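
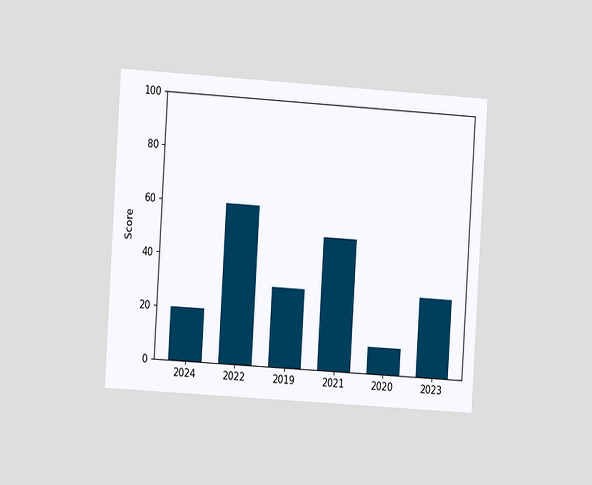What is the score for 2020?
10

The chart is tilted about 4° clockwise and viewed at a slight angle. Reading along the chart's y-axis, the 2020 bar reaches 10.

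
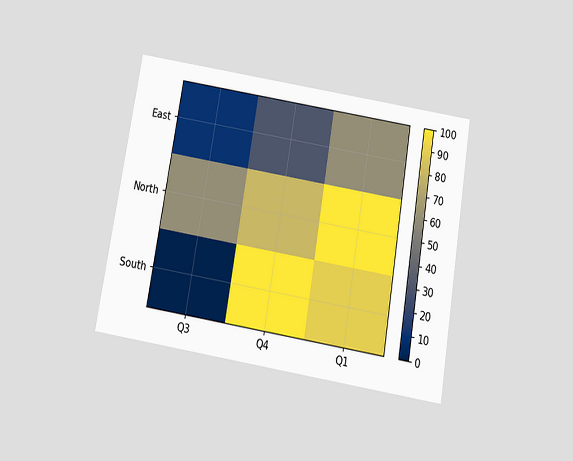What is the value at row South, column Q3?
0

The chart is tilted about 10° clockwise and viewed slightly from below. Matching cell (South, Q3) against the colorbar gives 0.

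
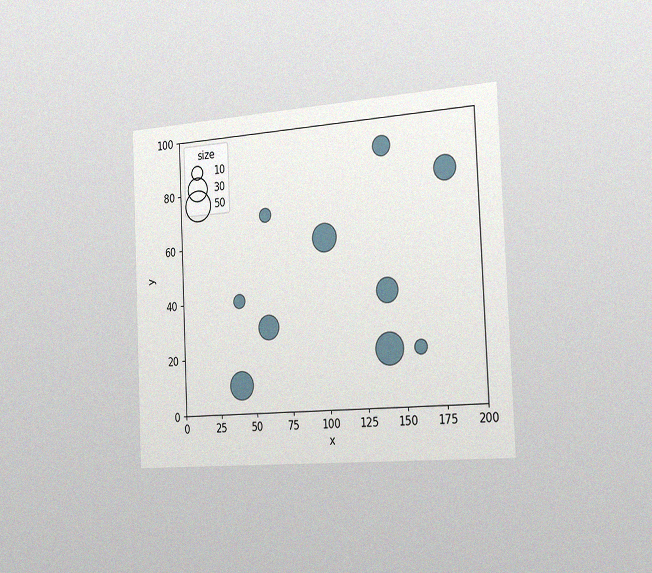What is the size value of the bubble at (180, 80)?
30

The chart is tilted about 3° counter-clockwise and viewed slightly from the right, with some photo noise. Matching the bubble at (180, 80) against the size legend gives 30.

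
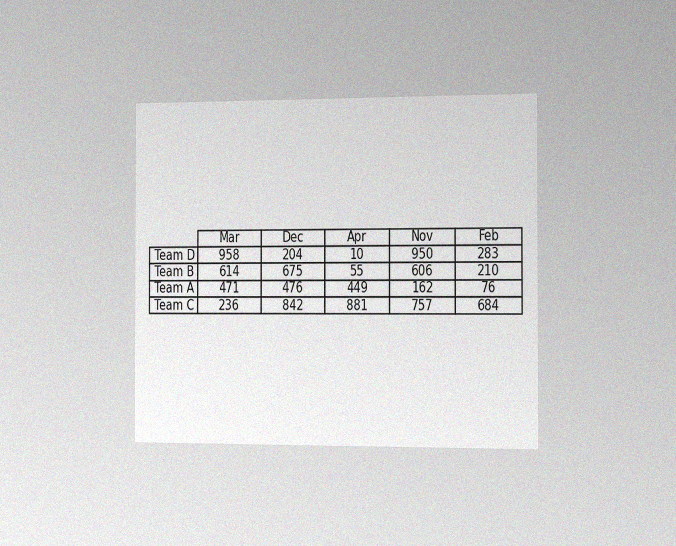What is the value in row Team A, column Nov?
The chart is viewed slightly from the right, with some photo noise. The (Team A, Nov) cell reads 162.

162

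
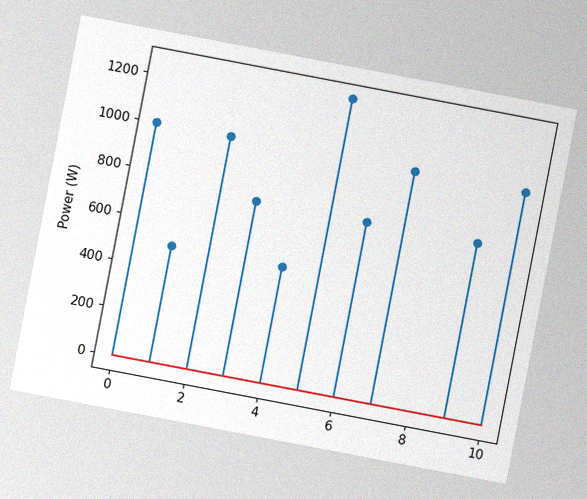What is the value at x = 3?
750W

The chart is tilted about 11° clockwise, with some photo noise. The stem at x=3 reaches 750W.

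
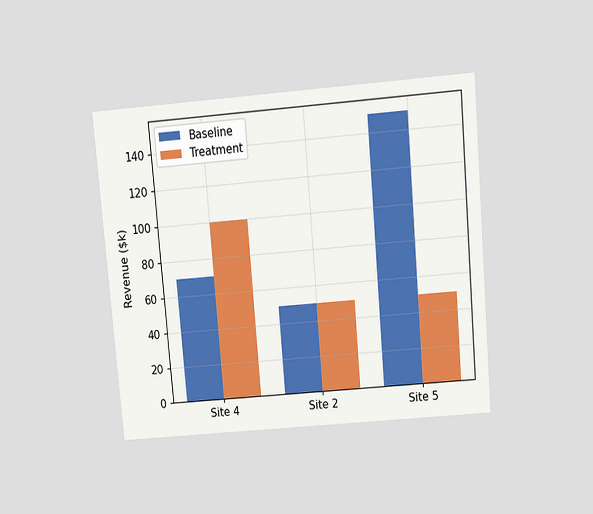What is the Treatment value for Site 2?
The chart is tilted about 5° counter-clockwise and viewed slightly from above. The Treatment bar at Site 2 reaches $50k on the y-axis.

$50k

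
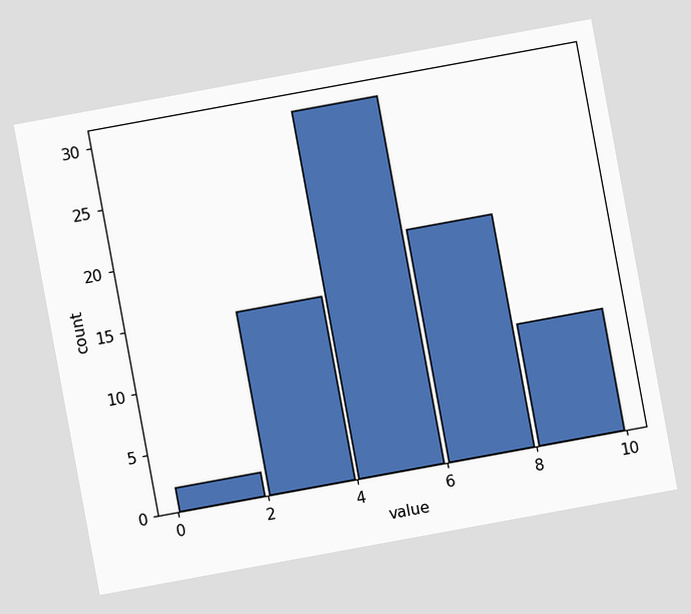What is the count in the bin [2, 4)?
The chart is tilted about 10° counter-clockwise. The [2, 4) bin has height 15.

15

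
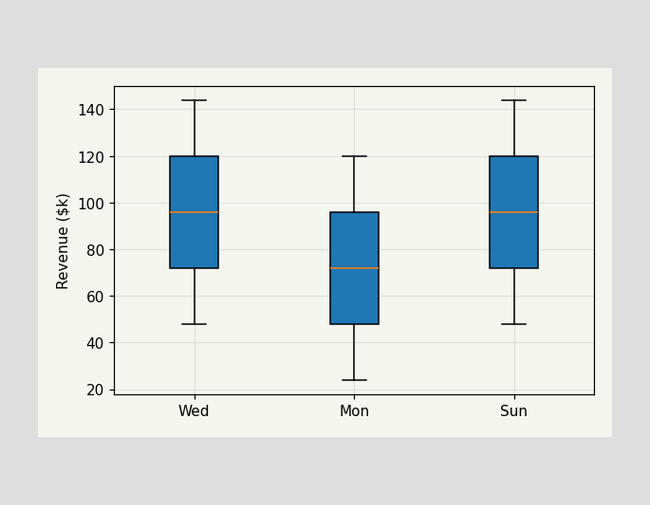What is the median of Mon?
$72k

The median line in the Mon box sits at $72k.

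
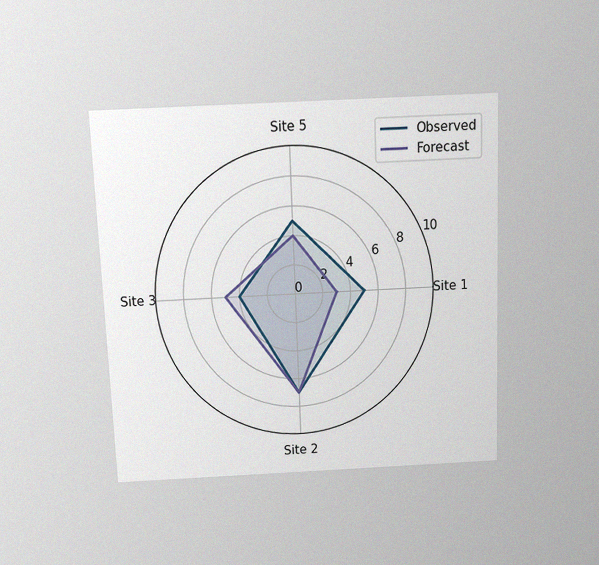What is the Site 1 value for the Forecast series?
The chart is tilted about 2° counter-clockwise and viewed slightly from above, with some photo noise. On the Site 1 axis, Forecast reaches 3.

3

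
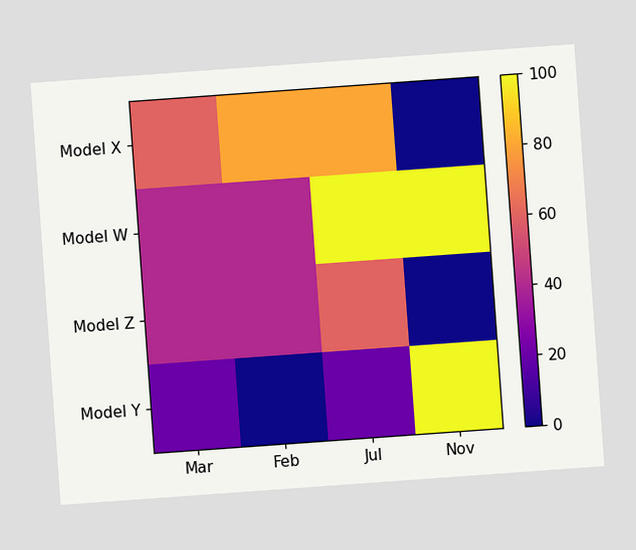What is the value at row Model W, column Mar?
The chart is tilted about 4° counter-clockwise. Matching cell (Model W, Mar) against the colorbar gives 40.

40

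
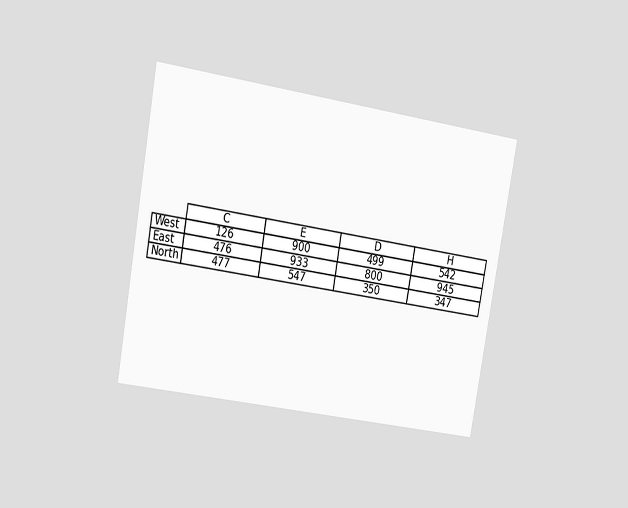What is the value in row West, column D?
499

The chart is tilted about 10° clockwise and viewed slightly from the left. The (West, D) cell reads 499.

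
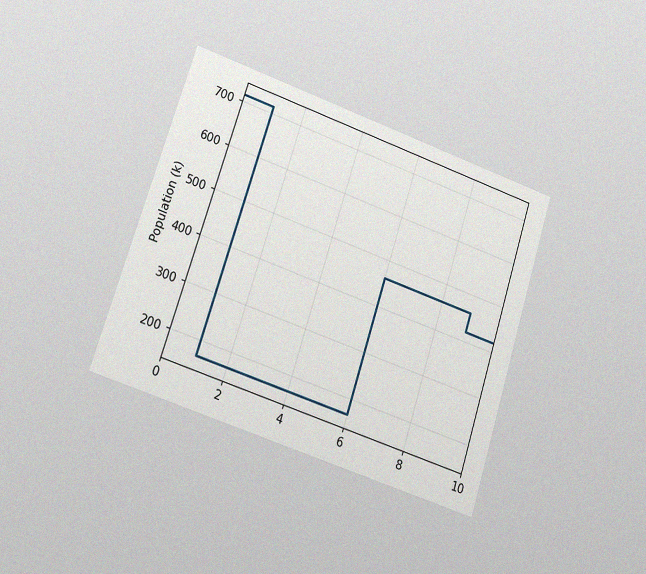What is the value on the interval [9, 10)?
The chart is tilted about 18° clockwise and viewed at a slight angle, with some photo noise. On [9, 10) the step sits at 420k.

420k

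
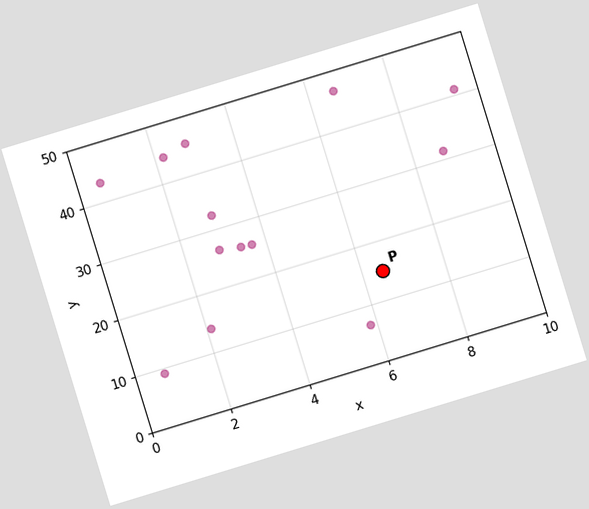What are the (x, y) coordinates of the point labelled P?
The chart is tilted about 17° counter-clockwise. Following the gridlines from P to each axis, P sits at (6.5, 15).

(6.5, 15)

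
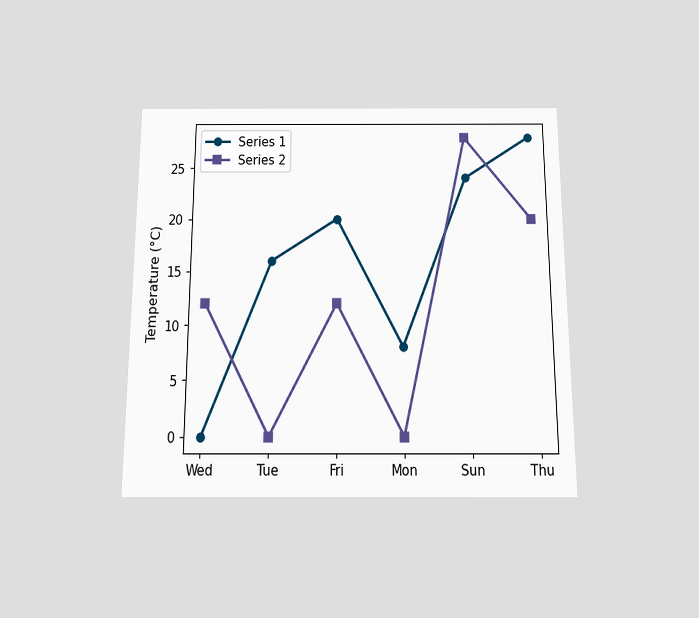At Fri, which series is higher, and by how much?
The chart is viewed slightly from below. At Fri, Series 1 sits above the other line by 8°C.

Series 1, by 8°C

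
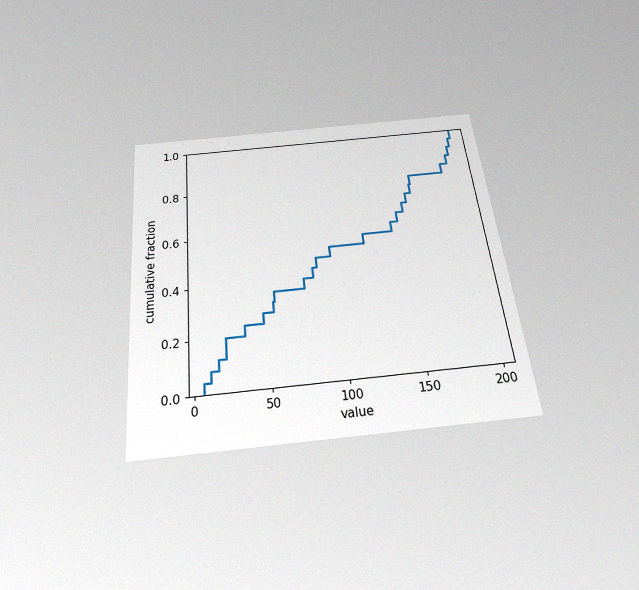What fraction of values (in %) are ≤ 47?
28%

The chart is tilted about 6° counter-clockwise and viewed slightly from below, with some photo noise. At x=47 the ECDF step is at 28%.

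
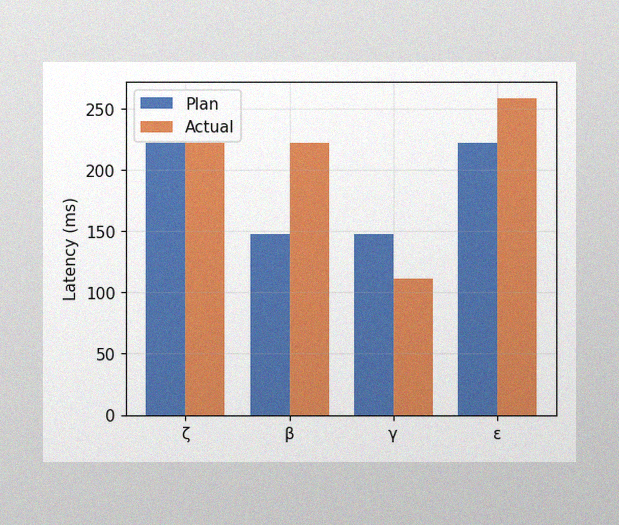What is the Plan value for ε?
The image has some photo noise and uneven lighting. The Plan bar at ε reaches 222ms on the y-axis.

222ms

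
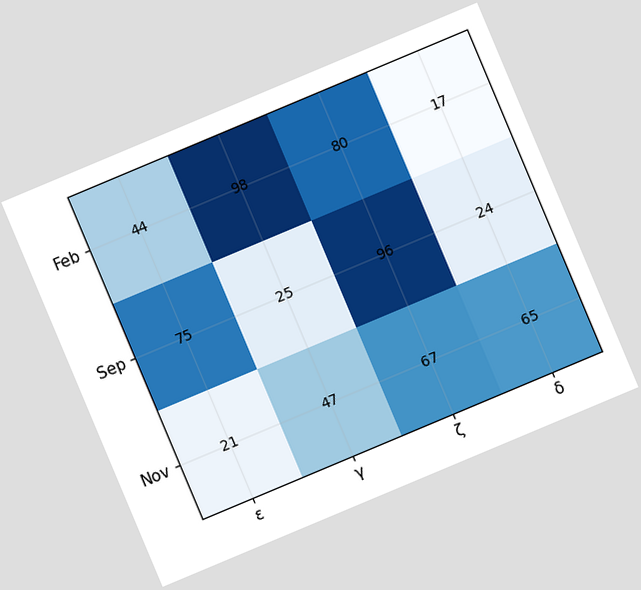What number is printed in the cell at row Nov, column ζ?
67

The chart is tilted about 23° counter-clockwise. The (Nov, ζ) cell reads 67.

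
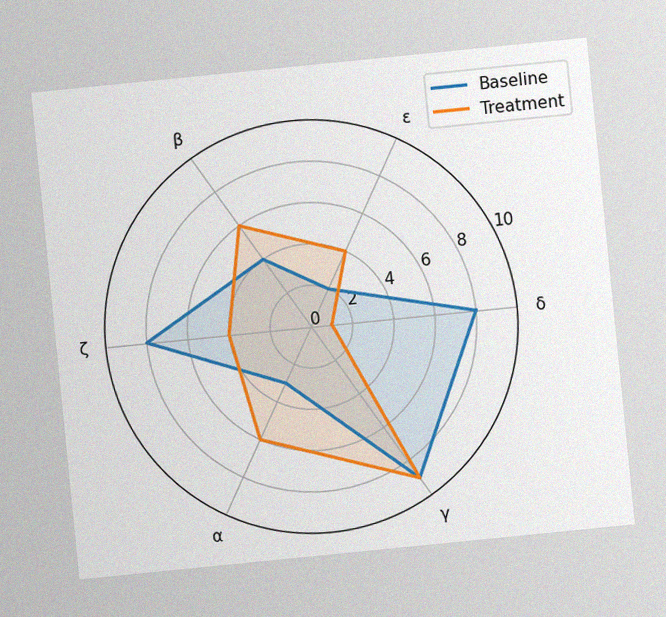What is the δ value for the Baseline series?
The chart is tilted about 6° counter-clockwise, with some photo noise. On the δ axis, Baseline reaches 8.

8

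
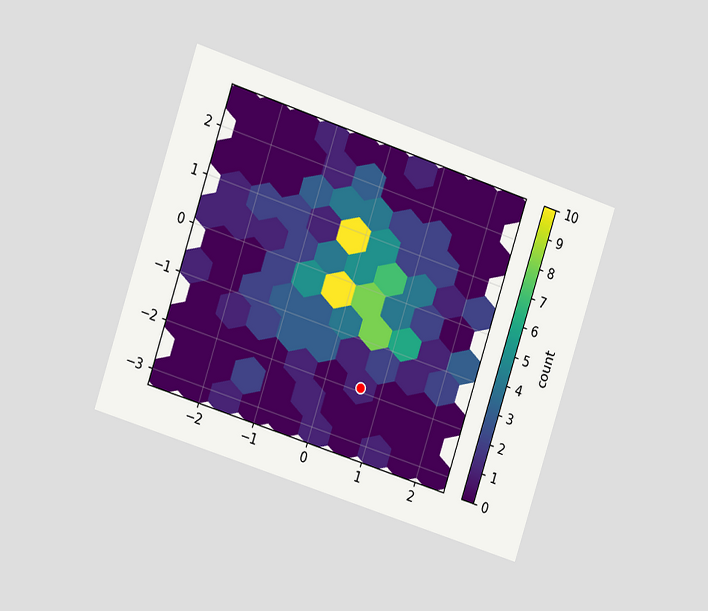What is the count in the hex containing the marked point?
1

The chart is tilted about 18° clockwise and viewed slightly from the left. The marked hex reads 1 on the colorbar.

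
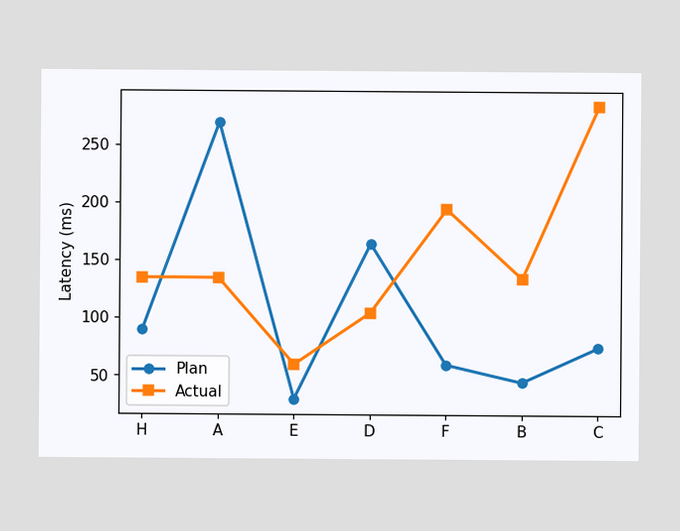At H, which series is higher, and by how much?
At H, Actual sits above the other line by 45ms.

Actual, by 45ms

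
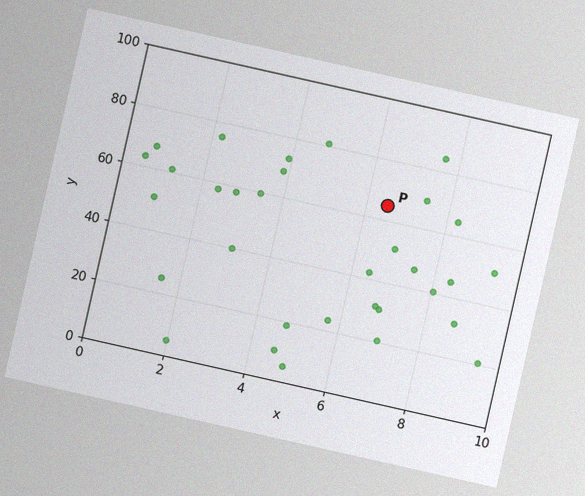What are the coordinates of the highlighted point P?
(6.5, 65)

The chart is tilted about 13° clockwise, with some photo noise. Following the gridlines from P to each axis, P sits at (6.5, 65).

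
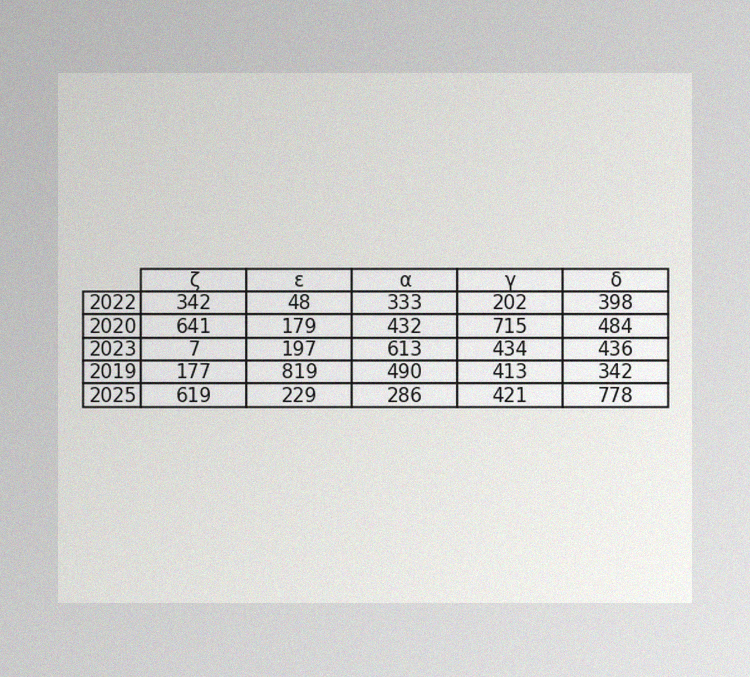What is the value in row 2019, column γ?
The image has some photo noise and uneven lighting. The (2019, γ) cell reads 413.

413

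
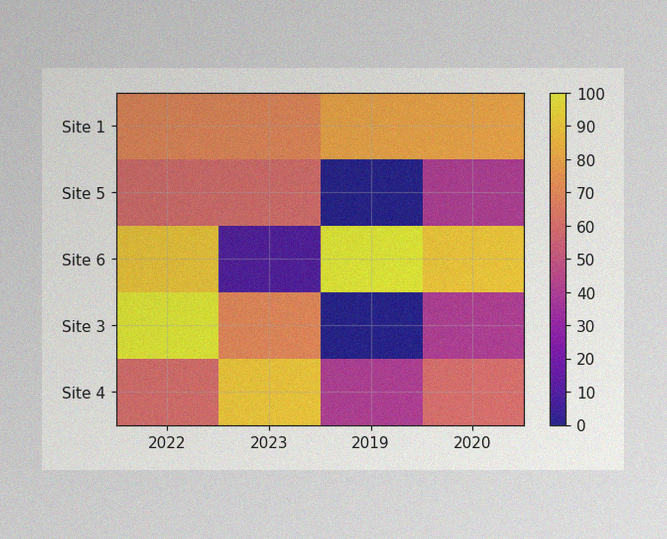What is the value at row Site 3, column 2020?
40

The image has some photo noise and uneven lighting. Matching cell (Site 3, 2020) against the colorbar gives 40.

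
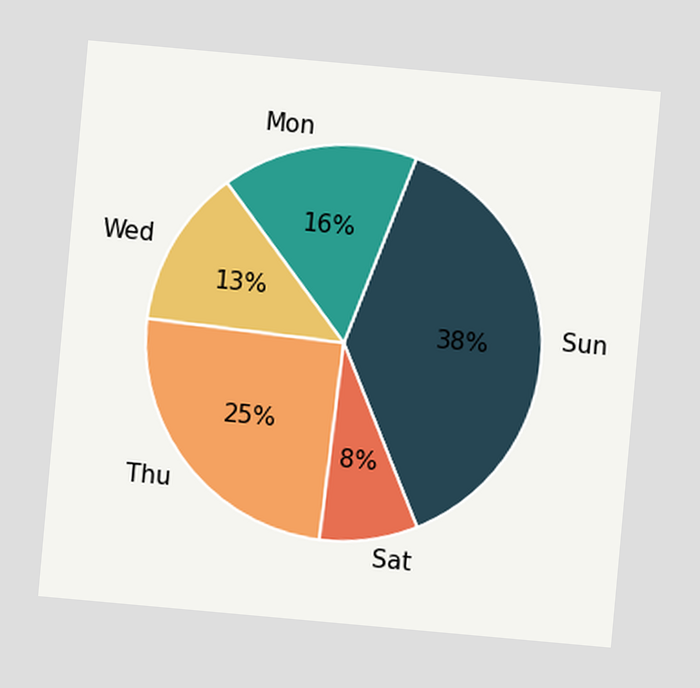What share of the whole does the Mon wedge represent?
16%

The chart is tilted about 5° clockwise. The Mon slice takes up 16% of the pie.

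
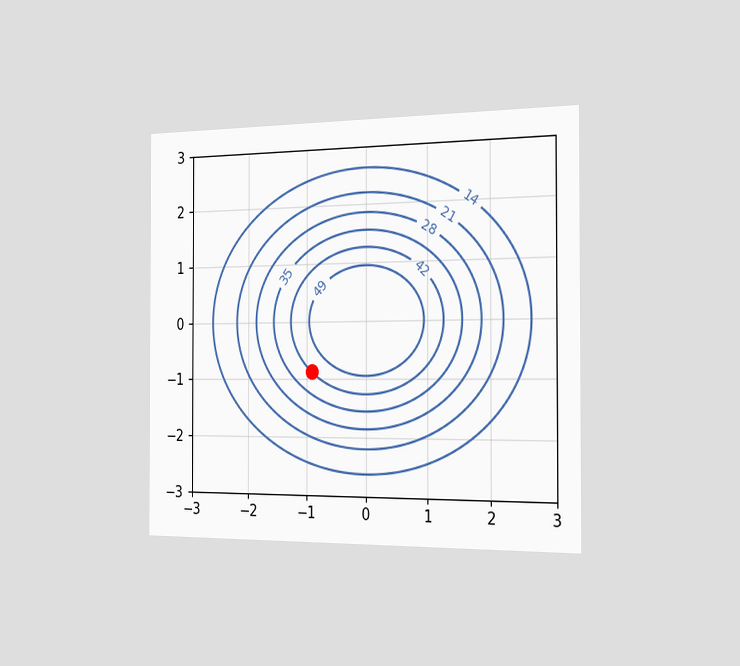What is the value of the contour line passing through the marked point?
42

The chart is viewed slightly from the right. The marked point sits on the contour labelled 42.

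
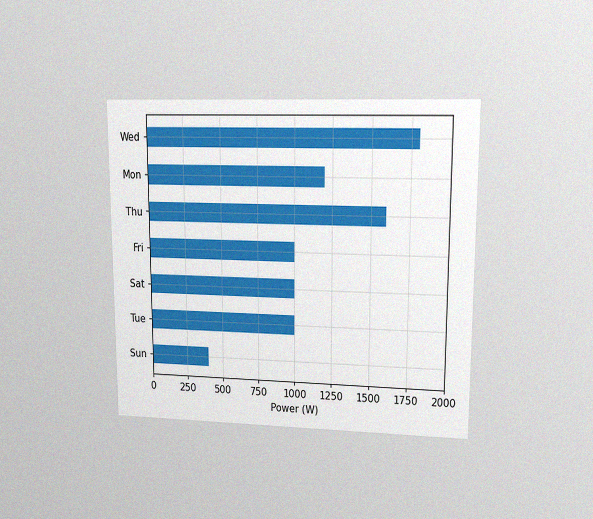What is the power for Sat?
The chart is viewed at a slight angle, with some photo noise. Reading along the chart's x-axis, the Sat bar reaches 1000W.

1000W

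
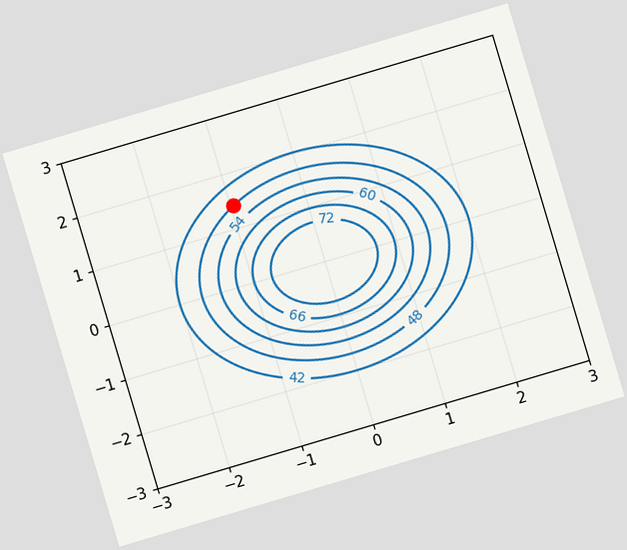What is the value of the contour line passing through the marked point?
48

The chart is tilted about 17° counter-clockwise. The marked point sits on the contour labelled 48.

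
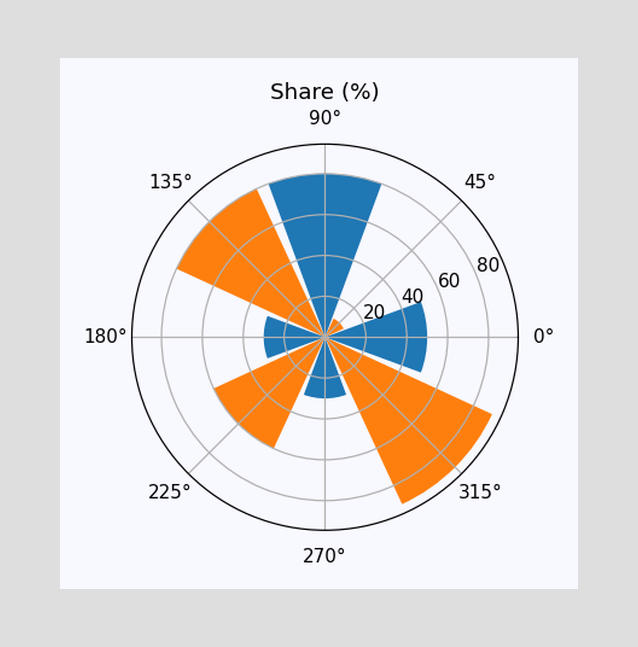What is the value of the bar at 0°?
50%

The bar at 0° reaches 50% on the radial axis.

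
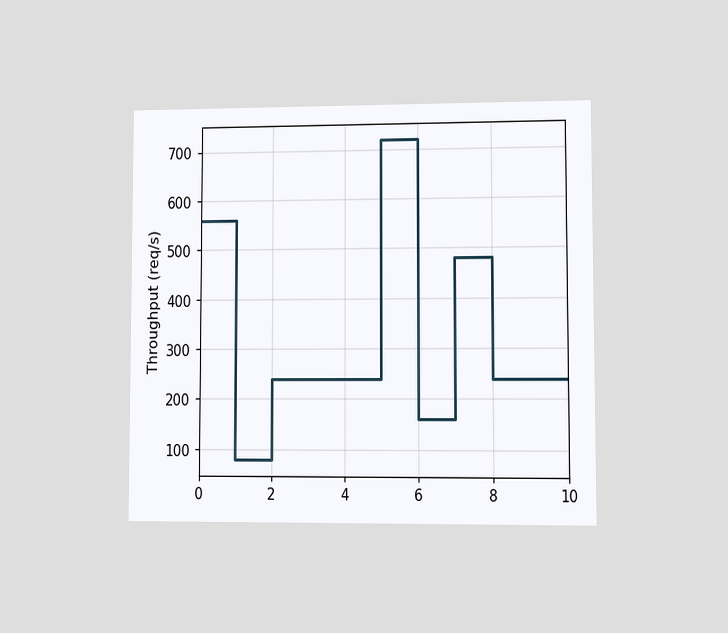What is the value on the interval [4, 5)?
240req/s

The chart is viewed at a slight angle. On [4, 5) the step sits at 240req/s.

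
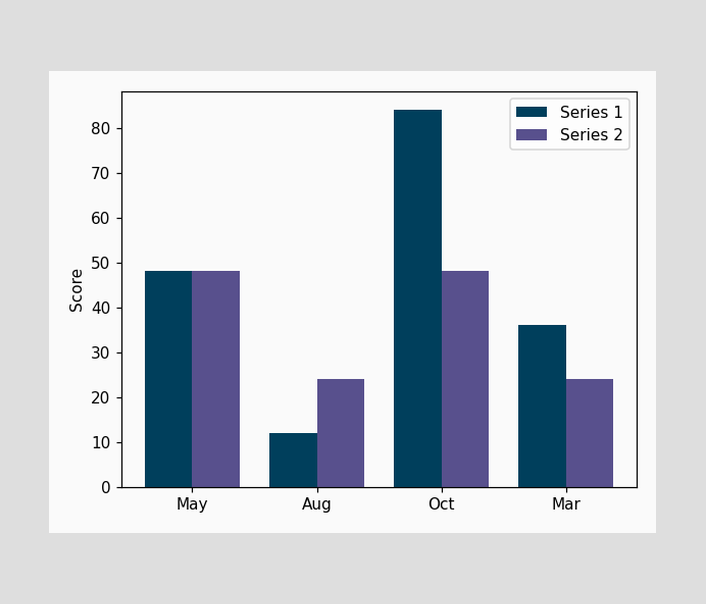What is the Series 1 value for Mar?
The Series 1 bar at Mar reaches 36 on the y-axis.

36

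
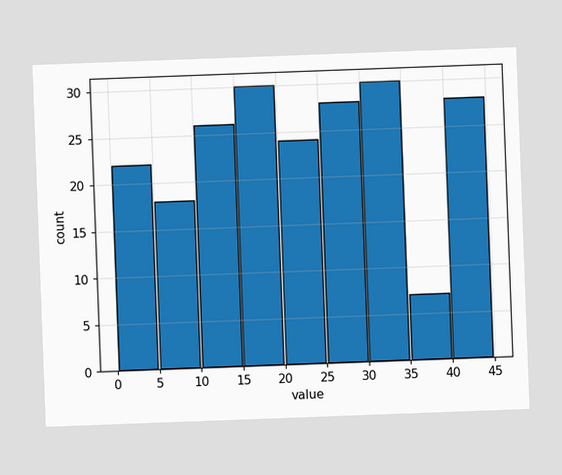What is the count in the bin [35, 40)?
The chart is tilted about 2° counter-clockwise. The [35, 40) bin has height 7.

7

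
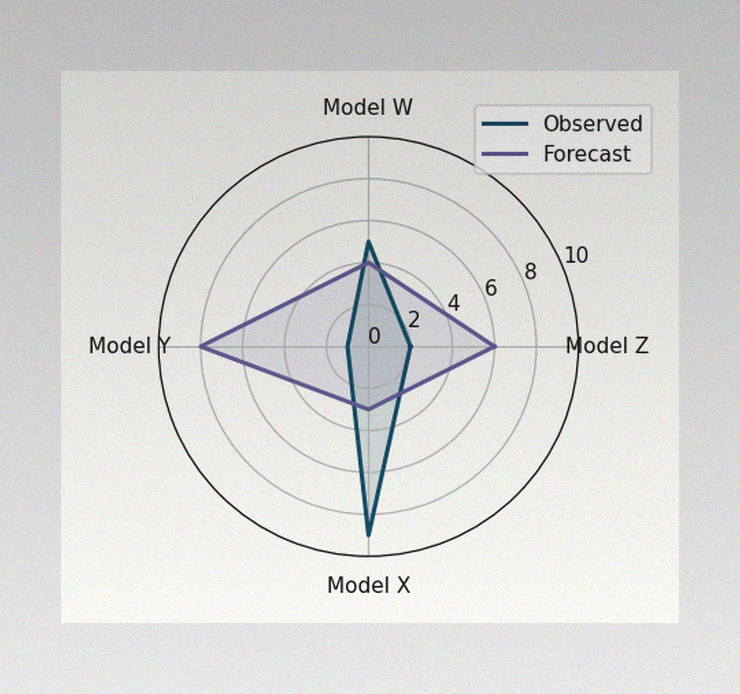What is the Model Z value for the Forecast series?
6

The image has some photo noise and uneven lighting. On the Model Z axis, Forecast reaches 6.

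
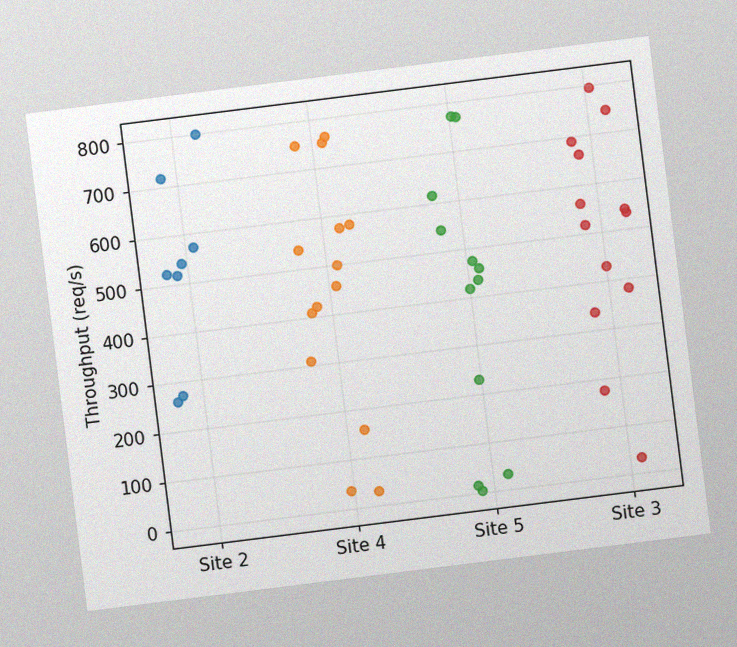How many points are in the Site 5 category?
12

The chart is tilted about 7° counter-clockwise, with some photo noise. Counting the markers in the Site 5 column gives 12.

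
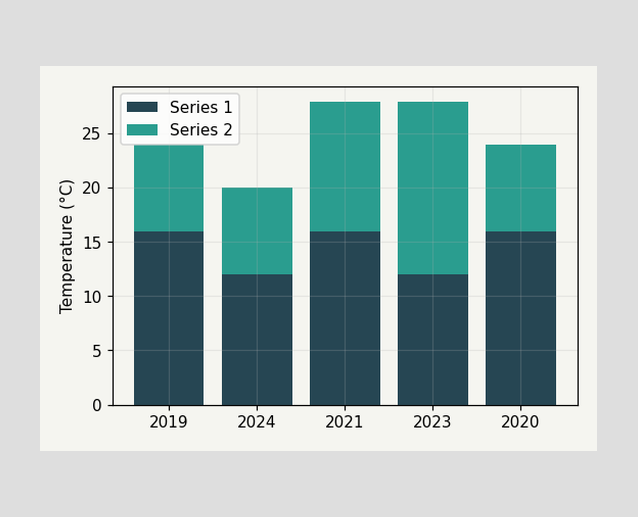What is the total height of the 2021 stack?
The 2021 stack's top reaches 28°C on the y-axis.

28°C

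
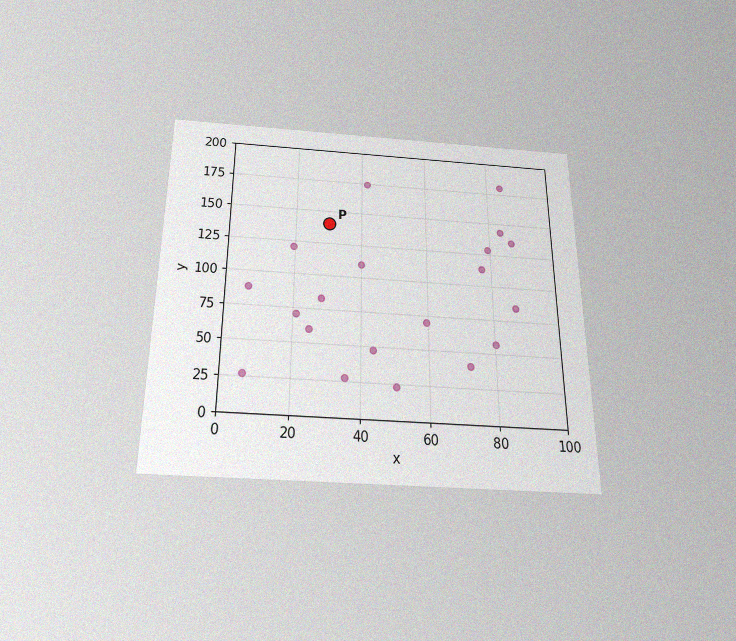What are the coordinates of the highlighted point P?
(30, 140)

The chart is viewed slightly from below, with some photo noise. Following the gridlines from P to each axis, P sits at (30, 140).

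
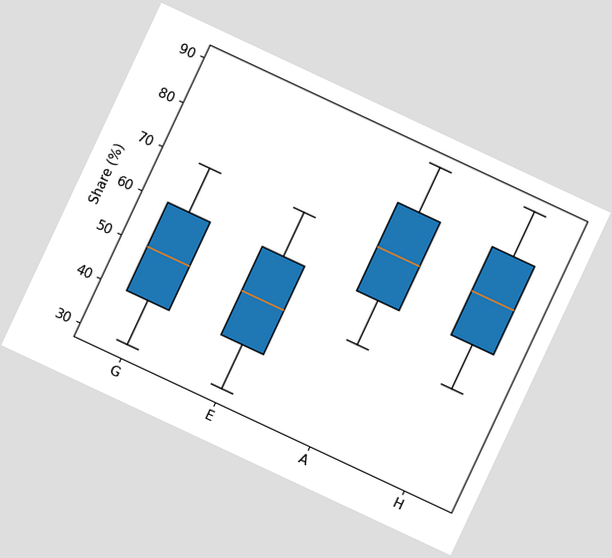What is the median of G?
The chart is tilted about 25° clockwise. The median line in the G box sits at 50%.

50%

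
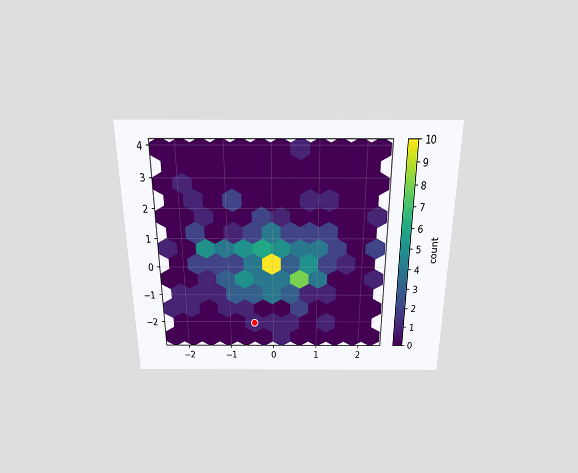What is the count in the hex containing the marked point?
The chart is viewed slightly from above. The marked hex reads 1 on the colorbar.

1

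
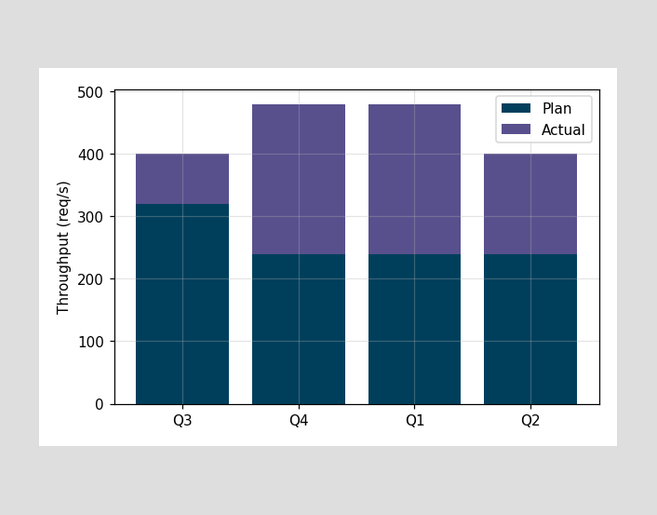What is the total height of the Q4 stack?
The Q4 stack's top reaches 480req/s on the y-axis.

480req/s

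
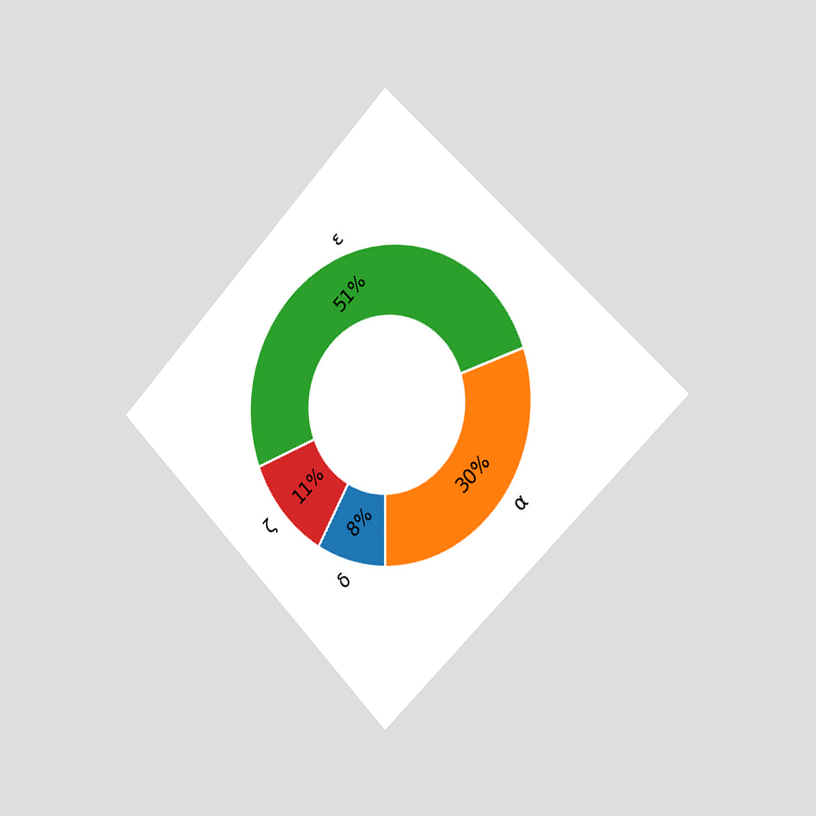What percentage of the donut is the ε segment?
51%

The chart is tilted about 45° counter-clockwise and viewed slightly from the right. The ε segment takes up 51% of the ring.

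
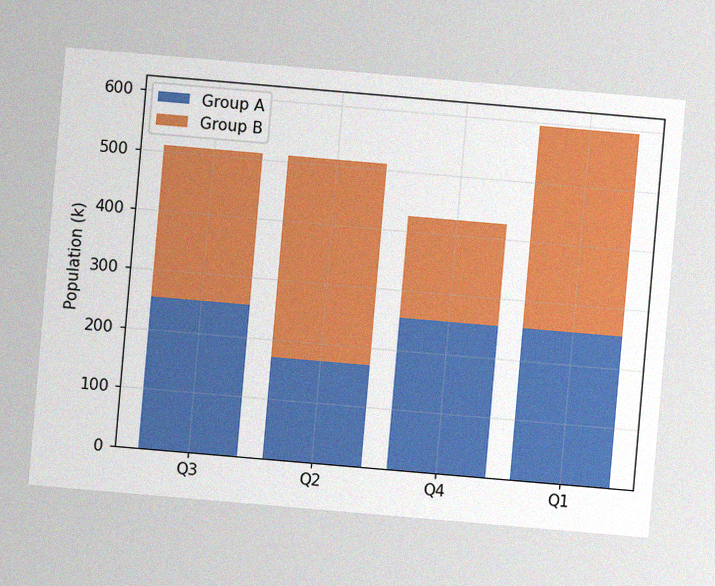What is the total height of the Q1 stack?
595k

The chart is tilted about 5° clockwise, with some photo noise. The Q1 stack's top reaches 595k on the y-axis.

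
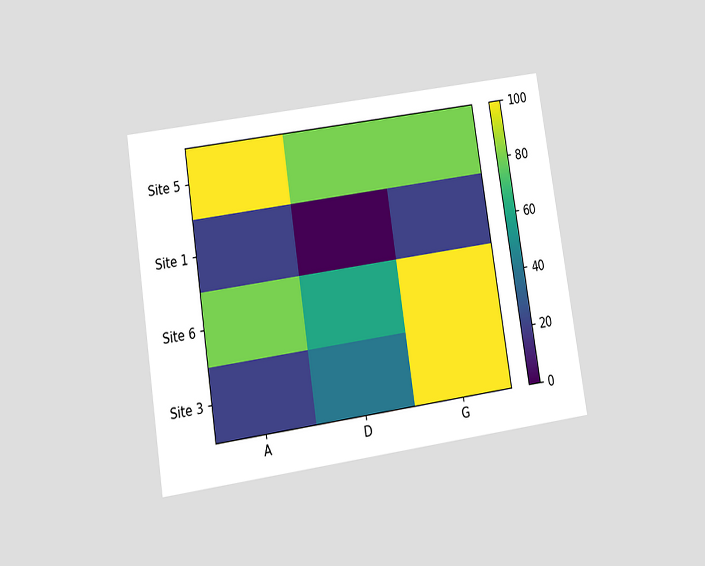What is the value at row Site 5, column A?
The chart is tilted about 9° counter-clockwise and viewed slightly from below. Matching cell (Site 5, A) against the colorbar gives 100.

100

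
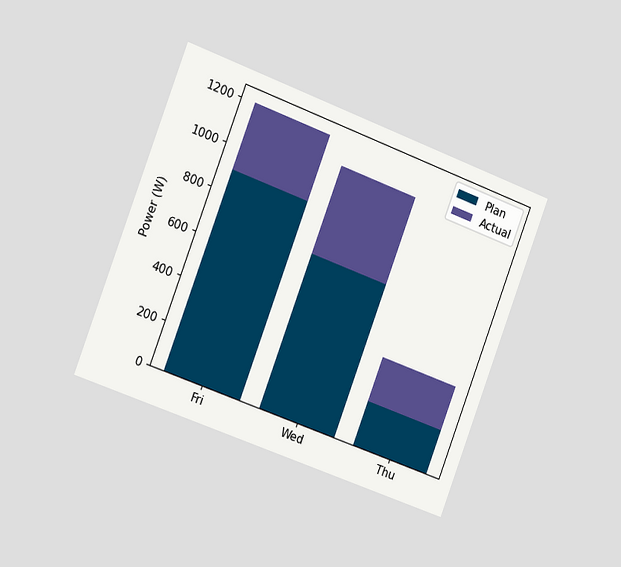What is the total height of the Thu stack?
400W

The chart is tilted about 21° clockwise and viewed slightly from the left. The Thu stack's top reaches 400W on the y-axis.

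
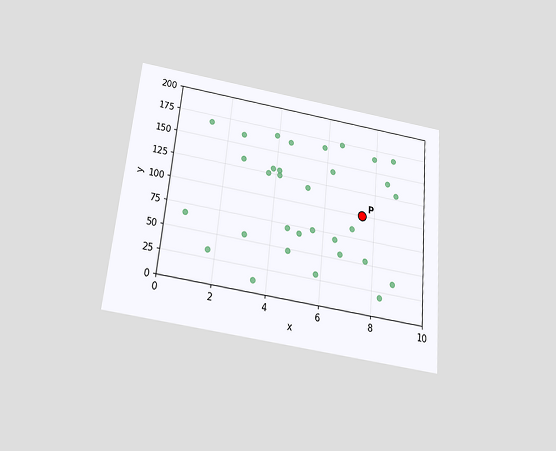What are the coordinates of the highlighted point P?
The chart is tilted about 5° clockwise and viewed slightly from below. Following the gridlines from P to each axis, P sits at (7.5, 100).

(7.5, 100)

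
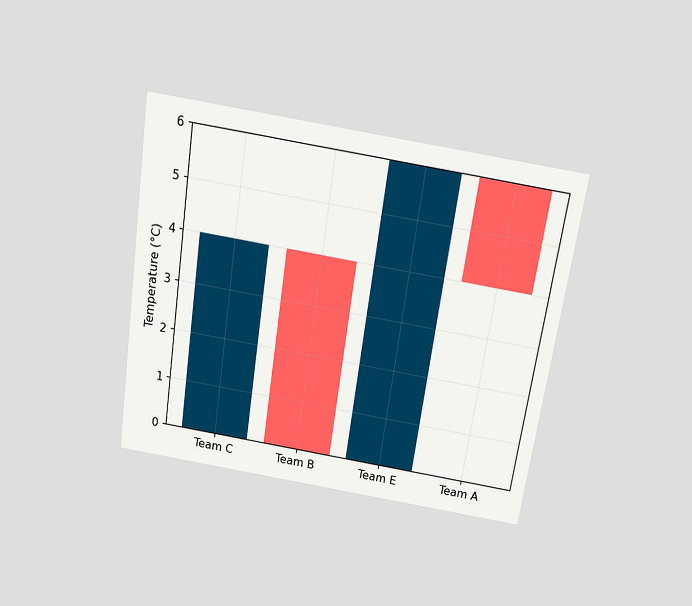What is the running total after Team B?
0°C

The chart is tilted about 8° clockwise and viewed slightly from above. After Team B the running total reaches 0°C.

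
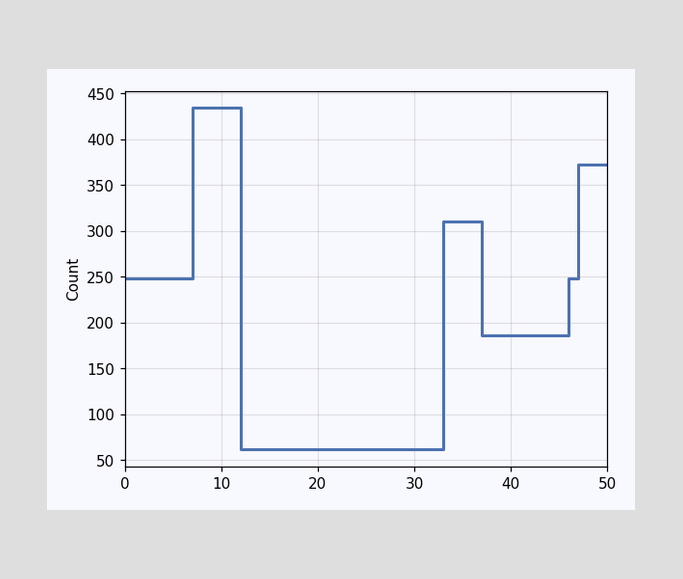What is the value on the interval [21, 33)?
On [21, 33) the step sits at 62.

62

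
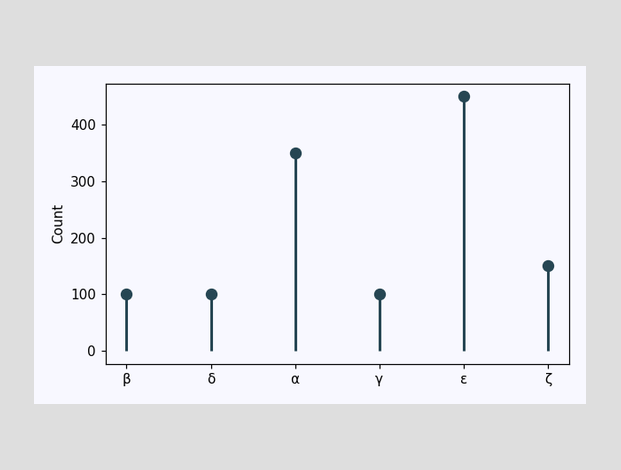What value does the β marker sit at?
100

The β marker sits at 100.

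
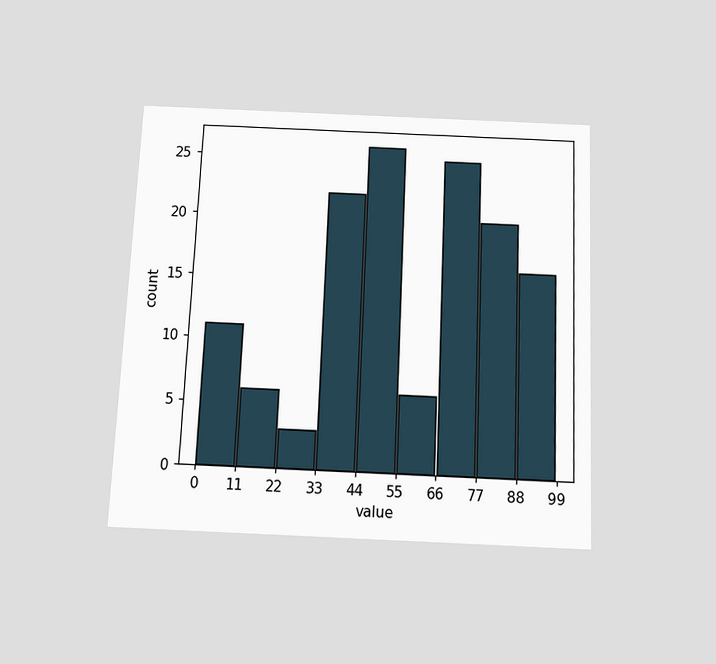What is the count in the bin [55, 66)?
The chart is tilted about 2° clockwise and viewed slightly from below. The [55, 66) bin has height 6.

6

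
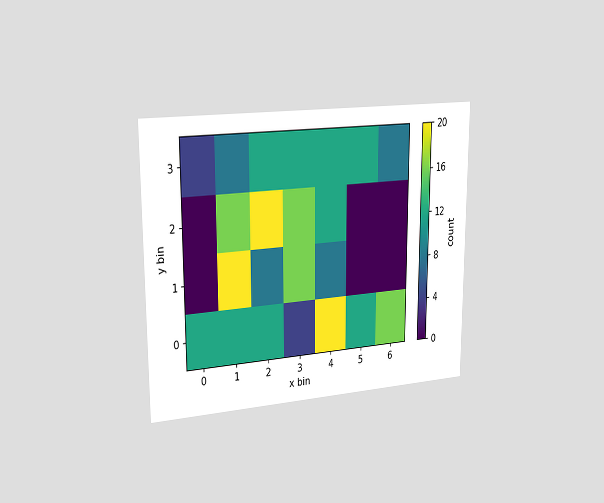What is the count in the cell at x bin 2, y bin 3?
The chart is viewed slightly from the left. Matching the cell (2, 3) against the colorbar gives 12.

12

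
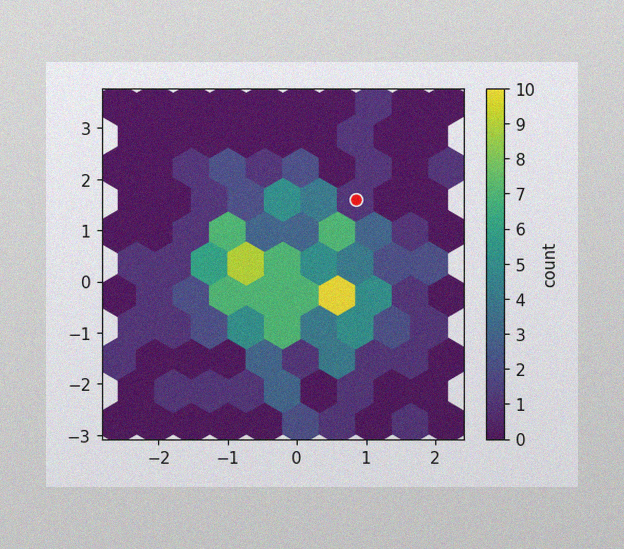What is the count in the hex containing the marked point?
The image has some photo noise and uneven lighting. The marked hex reads 1 on the colorbar.

1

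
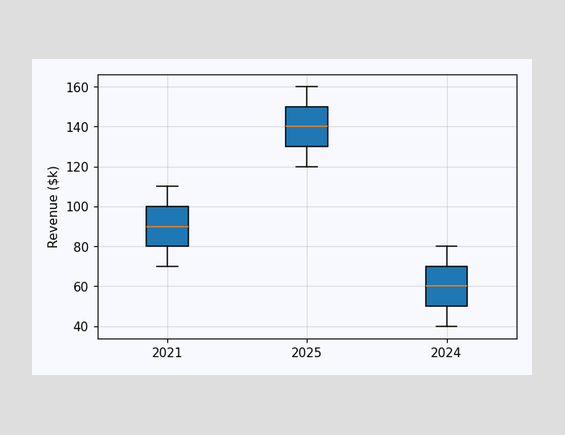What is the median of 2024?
The median line in the 2024 box sits at $60k.

$60k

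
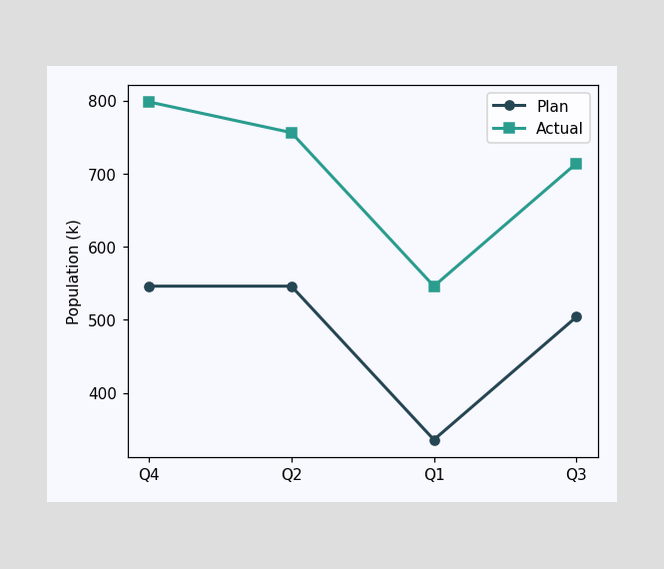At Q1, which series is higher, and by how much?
Actual, by 210k

At Q1, Actual sits above the other line by 210k.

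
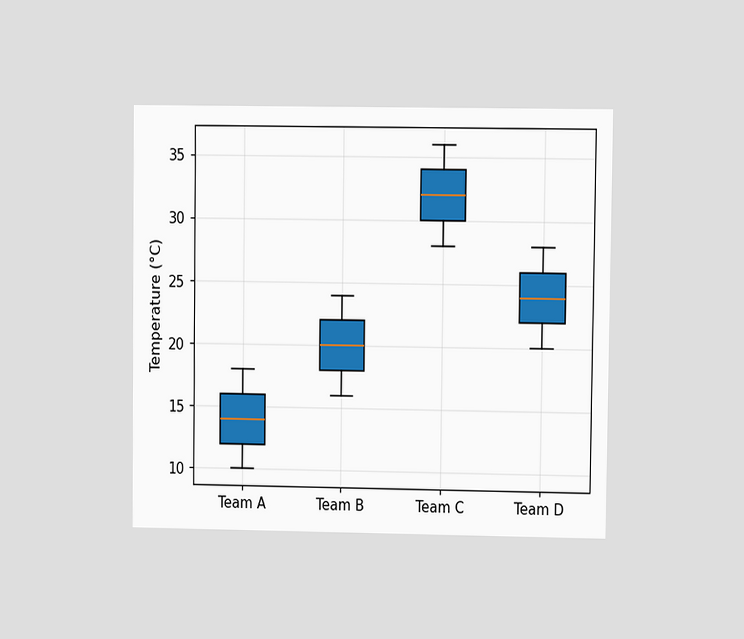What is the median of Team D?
24°C

The chart is viewed at a slight angle. The median line in the Team D box sits at 24°C.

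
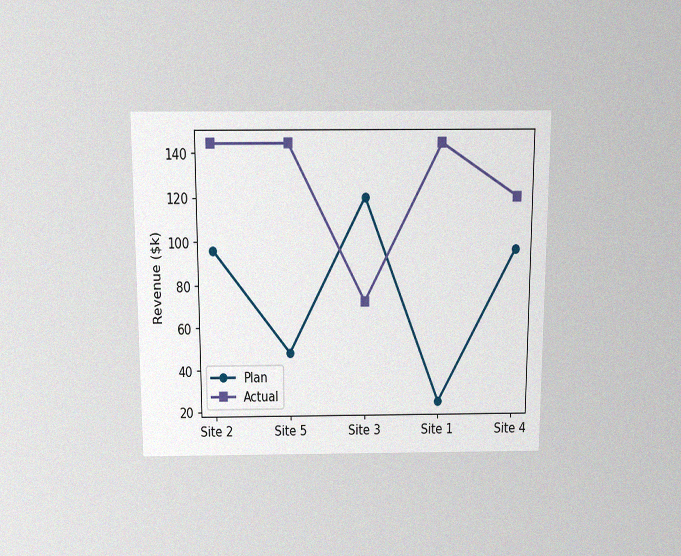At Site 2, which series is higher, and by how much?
The chart is viewed slightly from above, with some photo noise. At Site 2, Actual sits above the other line by $48k.

Actual, by $48k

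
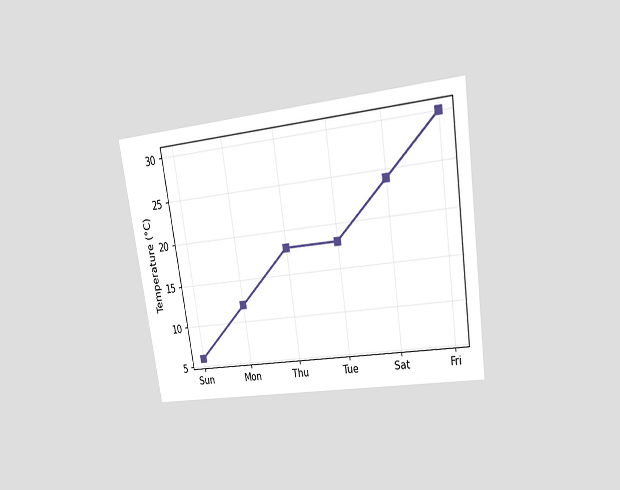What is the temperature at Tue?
18°C

The chart is tilted about 9° counter-clockwise and viewed at a slight angle. At Tue, the line is at 18°C.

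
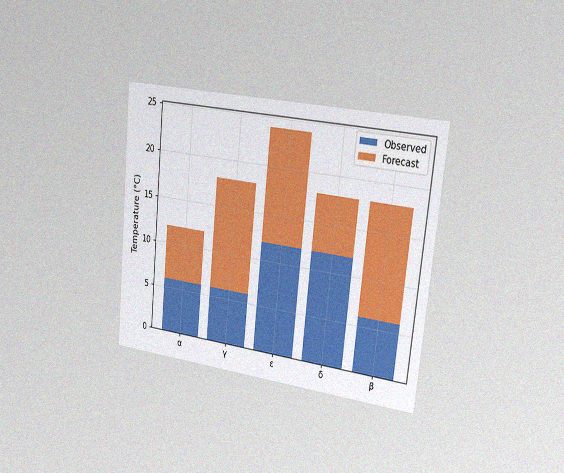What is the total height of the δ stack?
18°C

The chart is tilted about 6° clockwise and viewed slightly from the right, with some photo noise. The δ stack's top reaches 18°C on the y-axis.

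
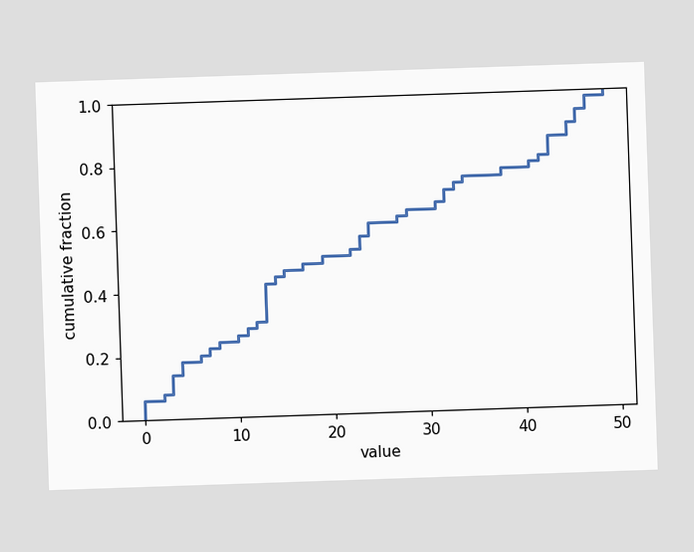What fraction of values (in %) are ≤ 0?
6%

At x=0 the ECDF step is at 6%.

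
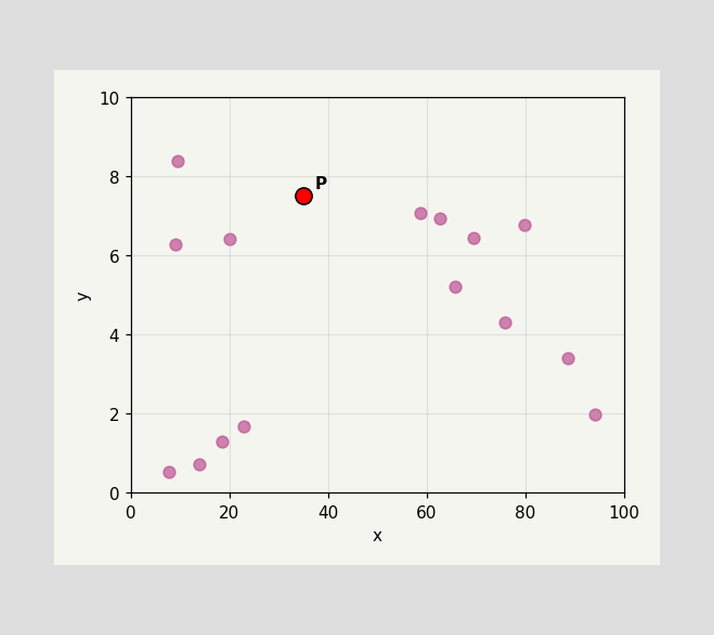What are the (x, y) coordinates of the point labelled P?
Following the gridlines from P to each axis, P sits at (35, 7.5).

(35, 7.5)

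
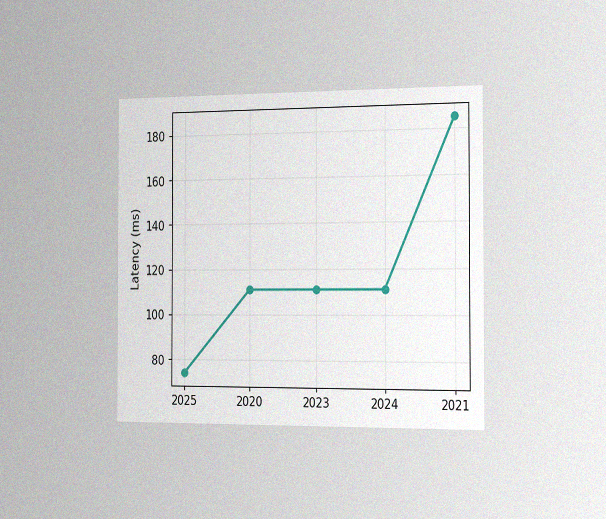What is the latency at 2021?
185ms

The chart is viewed slightly from the right, with some photo noise. At 2021, the line is at 185ms.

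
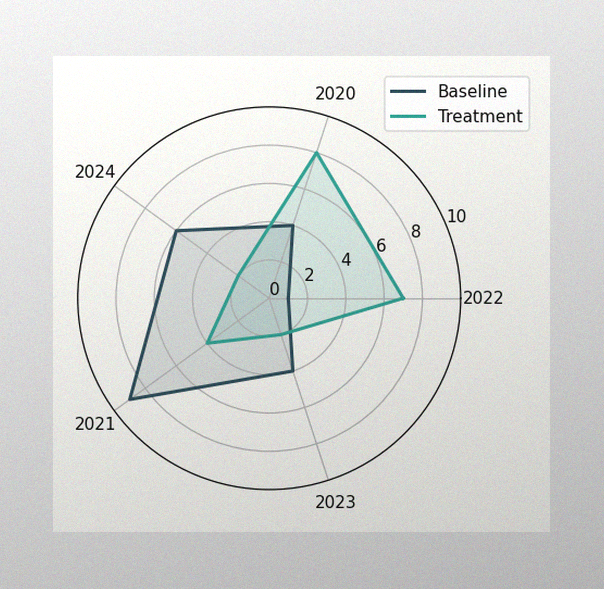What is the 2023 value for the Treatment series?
2

The image has some photo noise and uneven lighting. On the 2023 axis, Treatment reaches 2.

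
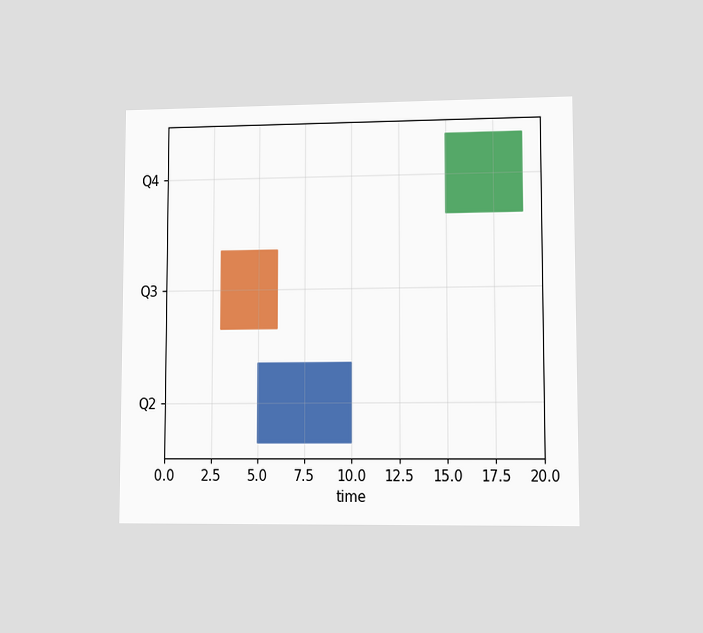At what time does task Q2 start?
The chart is viewed at a slight angle. The Q2 bar begins at t=5.

5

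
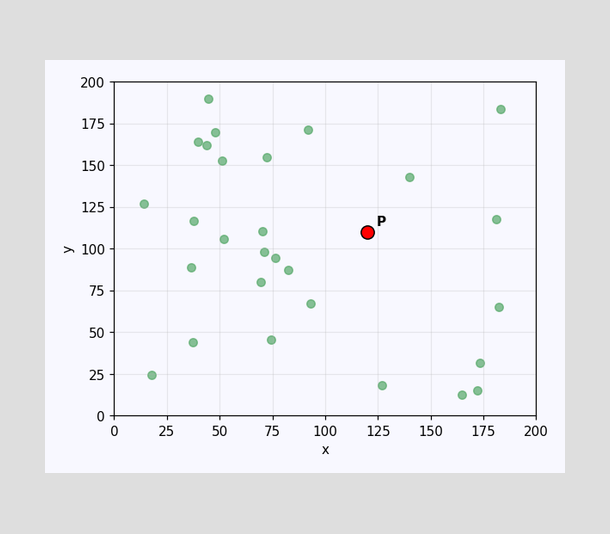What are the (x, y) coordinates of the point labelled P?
(120, 110)

Following the gridlines from P to each axis, P sits at (120, 110).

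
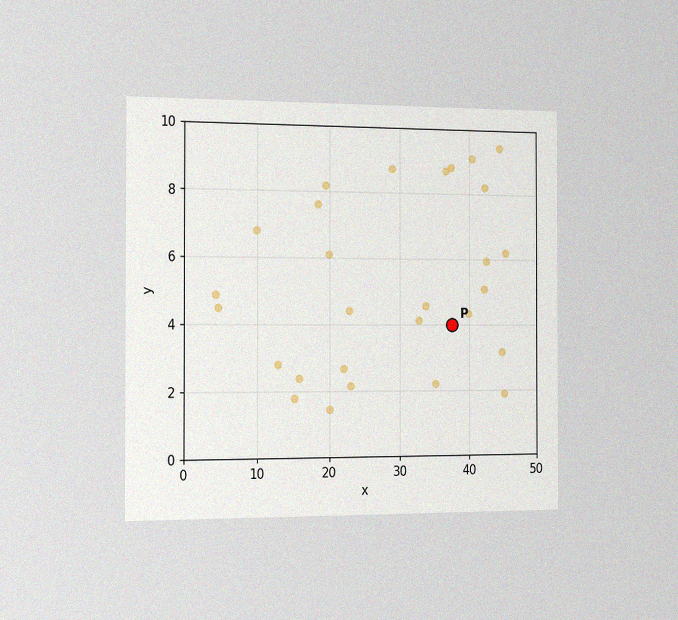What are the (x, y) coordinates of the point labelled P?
(37.5, 4)

The chart is viewed slightly from the left, with some photo noise. Following the gridlines from P to each axis, P sits at (37.5, 4).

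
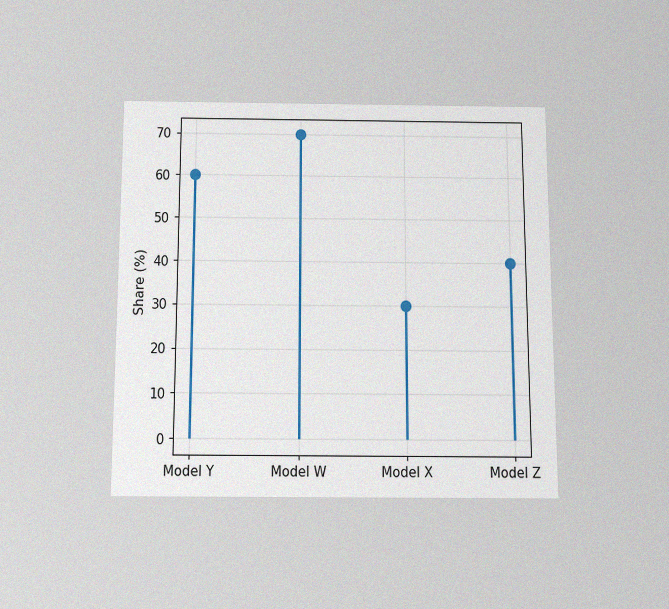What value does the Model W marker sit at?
The chart is viewed slightly from below, with some photo noise. The Model W marker sits at 70%.

70%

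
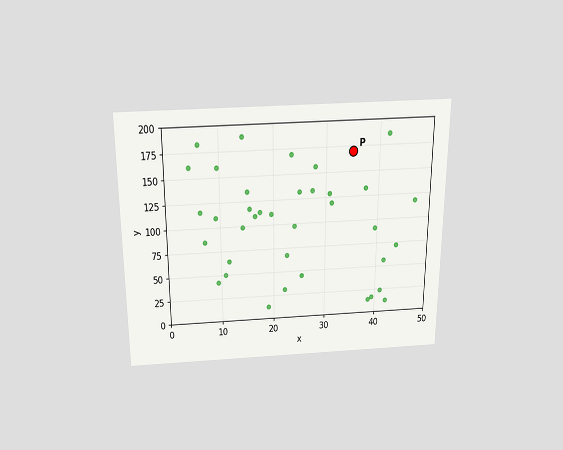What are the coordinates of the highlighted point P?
The chart is viewed slightly from above. Following the gridlines from P to each axis, P sits at (35, 170).

(35, 170)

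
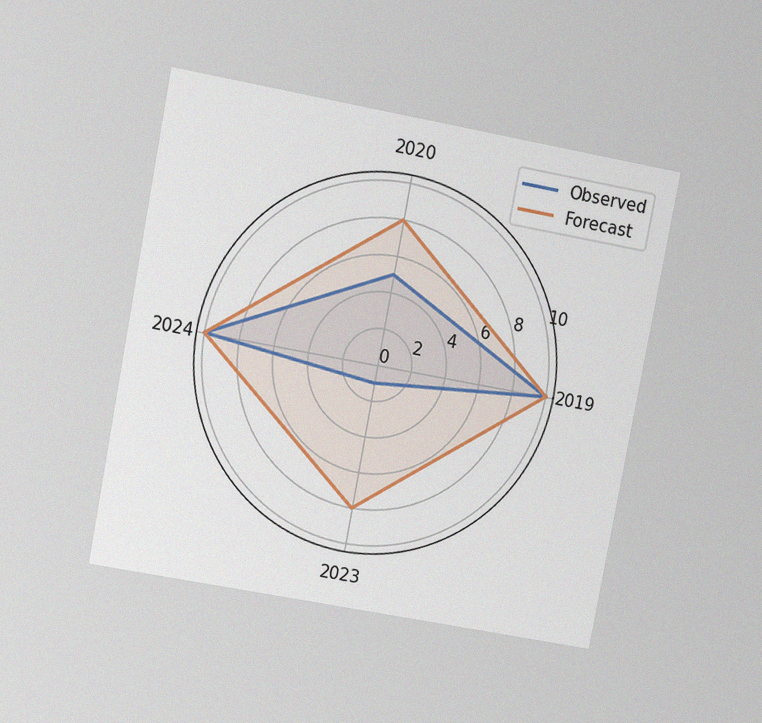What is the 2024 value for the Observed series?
The chart is tilted about 11° clockwise and viewed at a slight angle, with some photo noise. On the 2024 axis, Observed reaches 10.

10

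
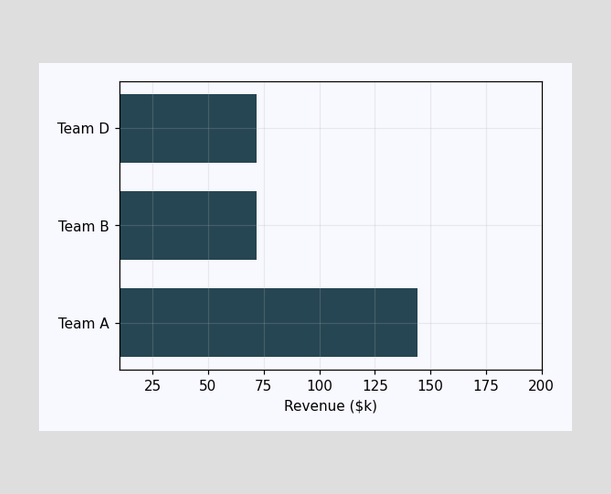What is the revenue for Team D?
Reading along the chart's x-axis, the Team D bar reaches $72k.

$72k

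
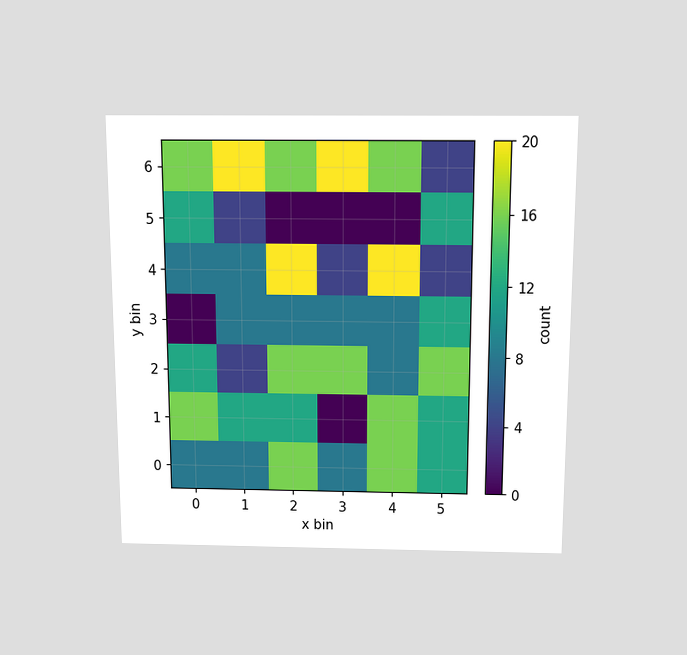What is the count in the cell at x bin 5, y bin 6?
The chart is viewed slightly from above. Matching the cell (5, 6) against the colorbar gives 4.

4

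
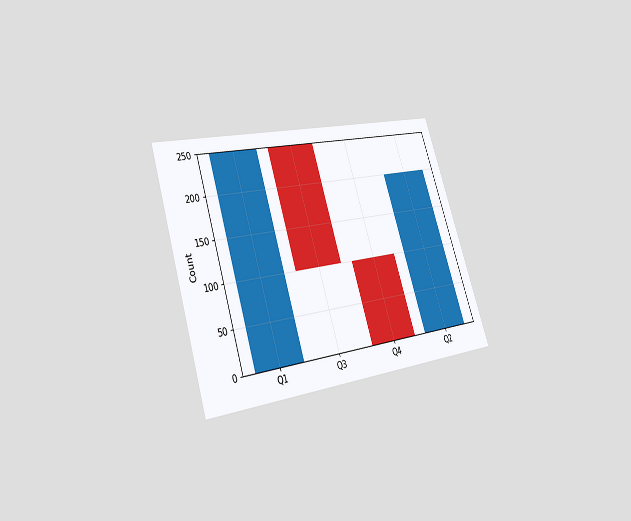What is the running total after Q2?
200

The chart is tilted about 18° counter-clockwise and viewed slightly from the left. After Q2 the running total reaches 200.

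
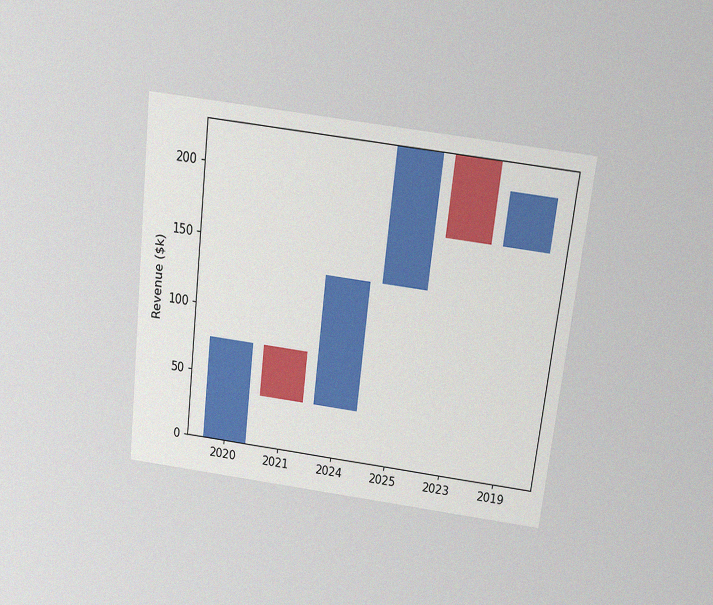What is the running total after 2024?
$133k

The chart is tilted about 7° clockwise and viewed slightly from above, with some photo noise. After 2024 the running total reaches $133k.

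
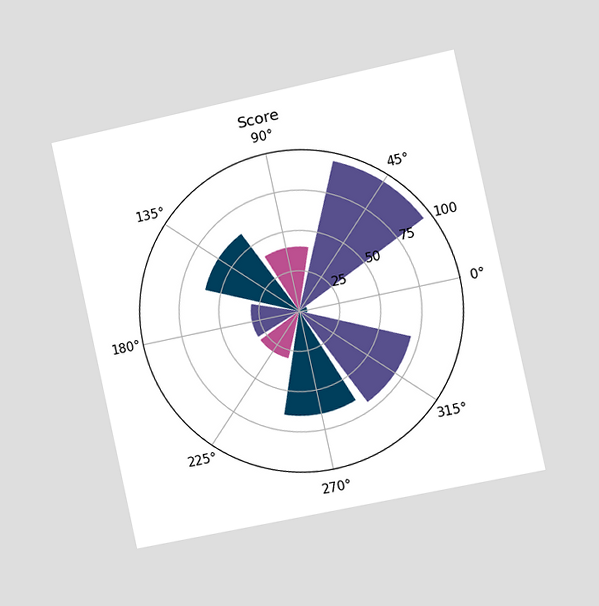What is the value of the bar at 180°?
30

The chart is tilted about 12° counter-clockwise and viewed slightly from the right. The bar at 180° reaches 30 on the radial axis.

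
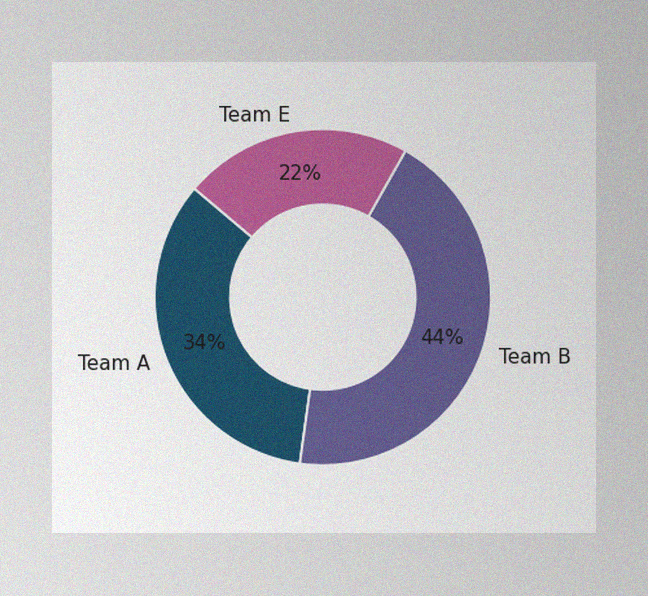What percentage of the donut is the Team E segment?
22%

The image has some photo noise and uneven lighting. The Team E segment takes up 22% of the ring.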